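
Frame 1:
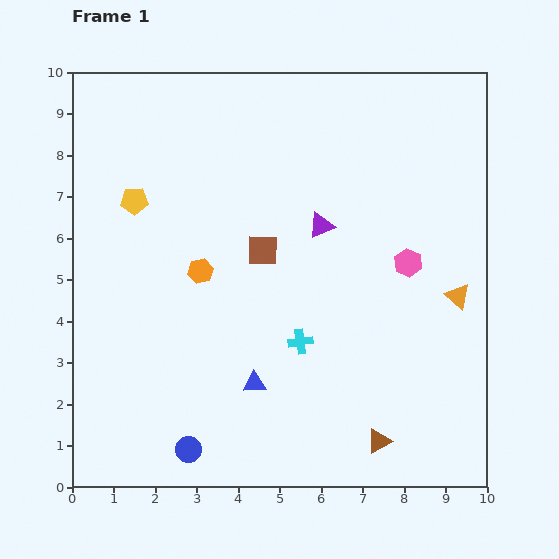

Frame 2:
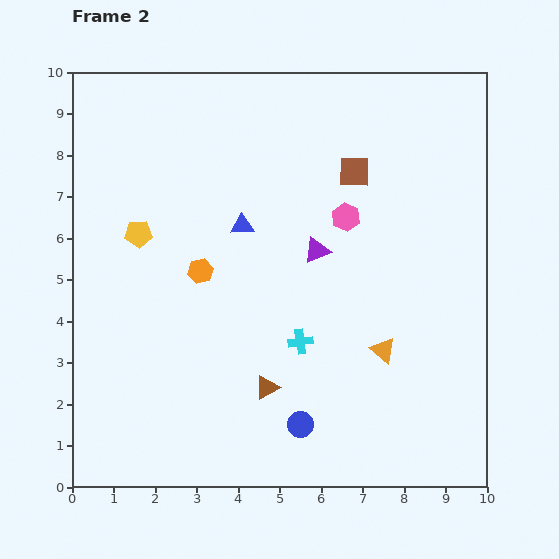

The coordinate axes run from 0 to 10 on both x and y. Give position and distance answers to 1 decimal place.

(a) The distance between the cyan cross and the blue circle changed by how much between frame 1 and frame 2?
-1.7

Distance in frame 1: 3.7. Distance in frame 2: 2.0.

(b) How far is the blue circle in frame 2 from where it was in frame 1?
2.8

The blue circle moved from (2.8, 0.9) to (5.5, 1.5), a distance of √(2.7² + 0.6²) ≈ 2.8.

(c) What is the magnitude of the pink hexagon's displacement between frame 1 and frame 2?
1.9

The pink hexagon moved from (8.1, 5.4) to (6.6, 6.5), a distance of √(1.5² + 1.1²) ≈ 1.9.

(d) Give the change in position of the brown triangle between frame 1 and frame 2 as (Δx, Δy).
(-2.7, 1.3)

The brown triangle was at (7.4, 1.1) in frame 1 and (4.7, 2.4) in frame 2.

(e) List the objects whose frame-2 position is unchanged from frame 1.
the orange hexagon, the cyan cross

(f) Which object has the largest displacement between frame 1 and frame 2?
the blue triangle

(moved 3.8; next 3.0)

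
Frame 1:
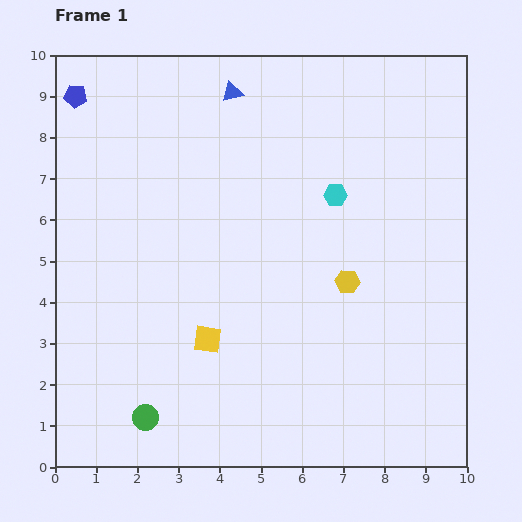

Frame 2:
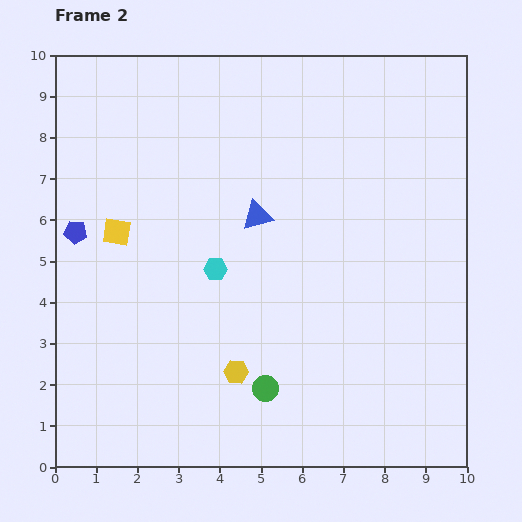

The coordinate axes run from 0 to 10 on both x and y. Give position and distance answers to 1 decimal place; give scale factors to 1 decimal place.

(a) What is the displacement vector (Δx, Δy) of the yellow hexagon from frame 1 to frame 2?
(-2.7, -2.2)

The yellow hexagon was at (7.1, 4.5) in frame 1 and (4.4, 2.3) in frame 2.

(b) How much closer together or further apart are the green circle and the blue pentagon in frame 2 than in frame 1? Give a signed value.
-2.0

Distance in frame 1: 8.0. Distance in frame 2: 6.0.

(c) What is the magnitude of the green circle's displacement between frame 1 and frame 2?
3.0

The green circle moved from (2.2, 1.2) to (5.1, 1.9), a distance of √(2.9² + 0.7²) ≈ 3.0.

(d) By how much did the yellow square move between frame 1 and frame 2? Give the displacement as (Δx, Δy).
(-2.2, 2.6)

The yellow square was at (3.7, 3.1) in frame 1 and (1.5, 5.7) in frame 2.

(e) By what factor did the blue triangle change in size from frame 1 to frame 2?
1.5×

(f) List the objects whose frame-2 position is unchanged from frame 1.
none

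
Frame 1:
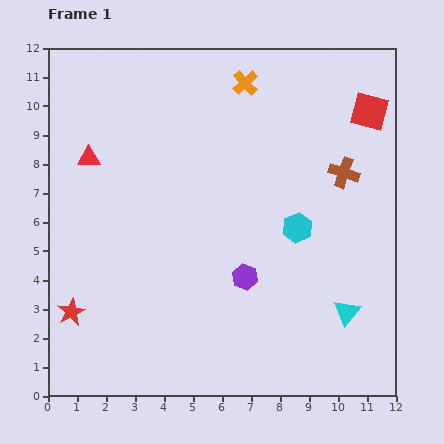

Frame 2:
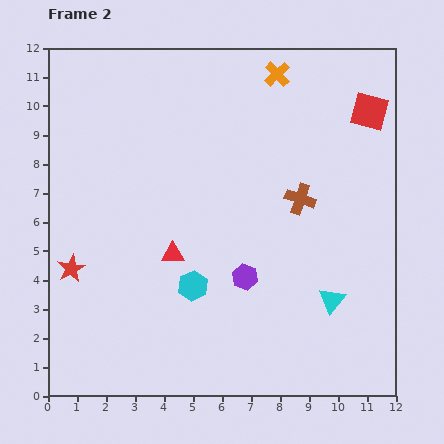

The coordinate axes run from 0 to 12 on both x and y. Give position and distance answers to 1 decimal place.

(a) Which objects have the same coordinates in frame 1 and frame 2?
the purple hexagon, the red square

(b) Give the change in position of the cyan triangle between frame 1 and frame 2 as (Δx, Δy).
(-0.5, 0.4)

The cyan triangle was at (10.3, 2.9) in frame 1 and (9.8, 3.3) in frame 2.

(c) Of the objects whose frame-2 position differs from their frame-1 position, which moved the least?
the cyan triangle

(moved 0.6)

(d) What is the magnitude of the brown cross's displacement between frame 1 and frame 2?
1.7

The brown cross moved from (10.2, 7.7) to (8.7, 6.8), a distance of √(1.5² + 0.9²) ≈ 1.7.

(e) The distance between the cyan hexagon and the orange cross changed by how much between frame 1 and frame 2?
+2.6

Distance in frame 1: 5.3. Distance in frame 2: 7.9.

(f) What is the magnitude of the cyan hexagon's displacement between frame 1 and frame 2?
4.1

The cyan hexagon moved from (8.6, 5.8) to (5.0, 3.8), a distance of √(3.6² + 2.0²) ≈ 4.1.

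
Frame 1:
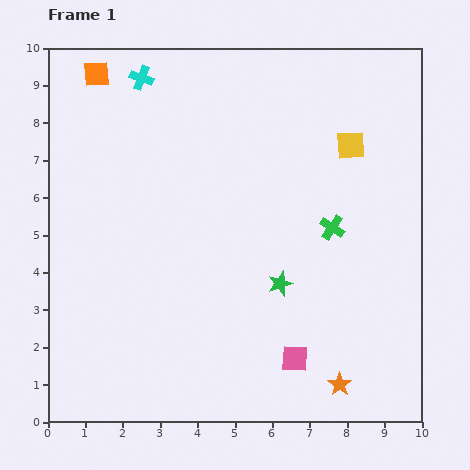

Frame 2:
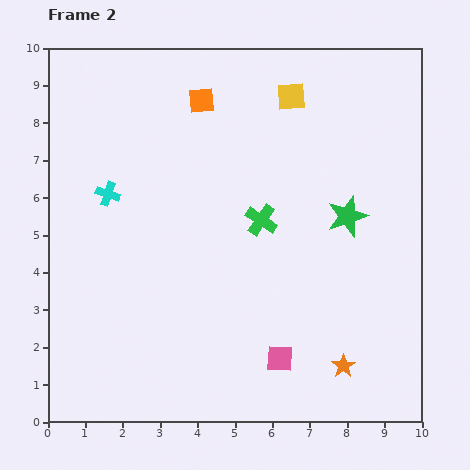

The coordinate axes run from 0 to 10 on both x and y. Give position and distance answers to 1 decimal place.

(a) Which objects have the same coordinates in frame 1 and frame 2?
none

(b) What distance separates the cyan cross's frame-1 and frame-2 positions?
3.2

The cyan cross moved from (2.5, 9.2) to (1.6, 6.1), a distance of √(0.9² + 3.1²) ≈ 3.2.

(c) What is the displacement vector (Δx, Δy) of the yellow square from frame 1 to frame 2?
(-1.6, 1.3)

The yellow square was at (8.1, 7.4) in frame 1 and (6.5, 8.7) in frame 2.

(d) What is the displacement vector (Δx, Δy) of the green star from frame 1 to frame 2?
(1.8, 1.8)

The green star was at (6.2, 3.7) in frame 1 and (8.0, 5.5) in frame 2.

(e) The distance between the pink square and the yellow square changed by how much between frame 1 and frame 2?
+1.1

Distance in frame 1: 5.9. Distance in frame 2: 7.0.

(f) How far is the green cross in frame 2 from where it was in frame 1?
1.9

The green cross moved from (7.6, 5.2) to (5.7, 5.4), a distance of √(1.9² + 0.2²) ≈ 1.9.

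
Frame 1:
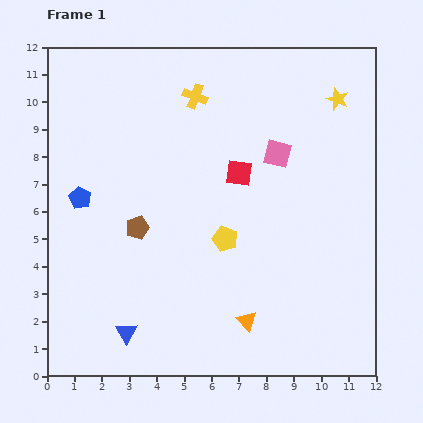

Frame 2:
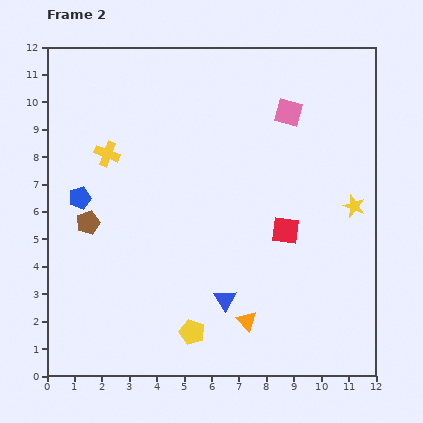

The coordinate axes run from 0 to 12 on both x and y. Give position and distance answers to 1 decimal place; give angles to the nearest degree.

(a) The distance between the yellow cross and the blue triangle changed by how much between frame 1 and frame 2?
-2.2

Distance in frame 1: 9.0. Distance in frame 2: 6.8.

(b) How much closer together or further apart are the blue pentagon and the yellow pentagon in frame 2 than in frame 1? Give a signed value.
+0.9

Distance in frame 1: 5.5. Distance in frame 2: 6.4.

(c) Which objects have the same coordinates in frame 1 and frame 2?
the orange triangle, the blue pentagon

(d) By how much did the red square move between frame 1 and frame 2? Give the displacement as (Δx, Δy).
(1.7, -2.1)

The red square was at (7.0, 7.4) in frame 1 and (8.7, 5.3) in frame 2.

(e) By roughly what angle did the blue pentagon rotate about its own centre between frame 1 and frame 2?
28° clockwise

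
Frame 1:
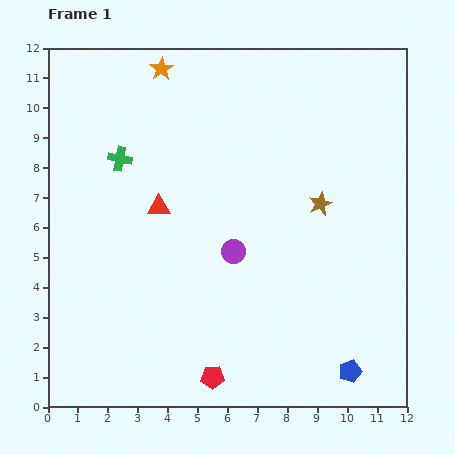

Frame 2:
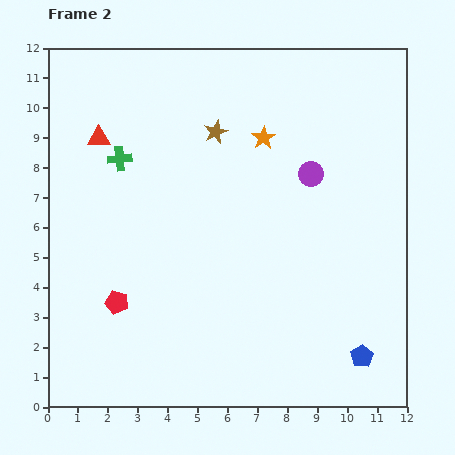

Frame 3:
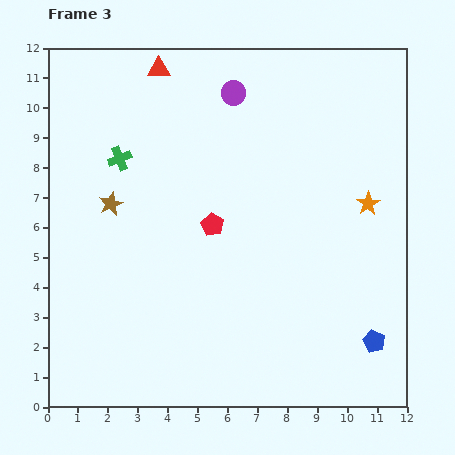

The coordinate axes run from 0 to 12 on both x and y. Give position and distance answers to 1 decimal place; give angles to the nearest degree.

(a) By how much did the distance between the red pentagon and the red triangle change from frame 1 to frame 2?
-0.5

Distance in frame 1: 6.0. Distance in frame 2: 5.5.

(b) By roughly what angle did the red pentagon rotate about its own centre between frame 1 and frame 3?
30° clockwise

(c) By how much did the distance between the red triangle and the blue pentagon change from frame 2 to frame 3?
+0.2

Distance in frame 2: 11.4. Distance in frame 3: 11.6.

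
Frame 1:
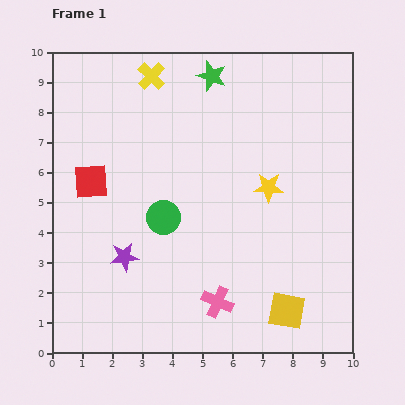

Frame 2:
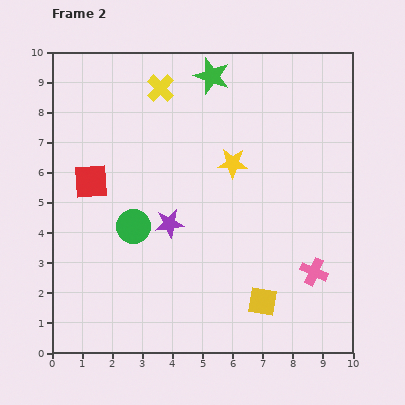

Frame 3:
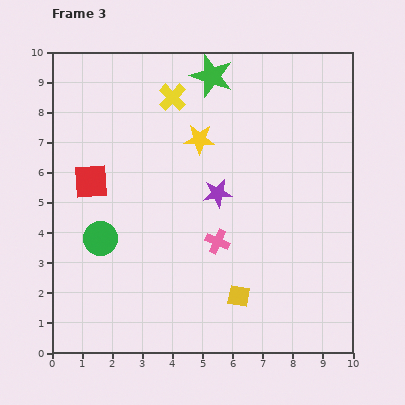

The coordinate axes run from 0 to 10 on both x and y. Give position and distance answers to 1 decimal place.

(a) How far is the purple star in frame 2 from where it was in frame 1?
1.9

The purple star moved from (2.4, 3.2) to (3.9, 4.3), a distance of √(1.5² + 1.1²) ≈ 1.9.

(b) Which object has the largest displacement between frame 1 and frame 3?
the purple star

(moved 3.7; next 2.8)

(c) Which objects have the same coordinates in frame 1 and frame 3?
the red square, the green star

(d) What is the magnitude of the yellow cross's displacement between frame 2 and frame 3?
0.5

The yellow cross moved from (3.6, 8.8) to (4.0, 8.5), a distance of √(0.4² + 0.3²) ≈ 0.5.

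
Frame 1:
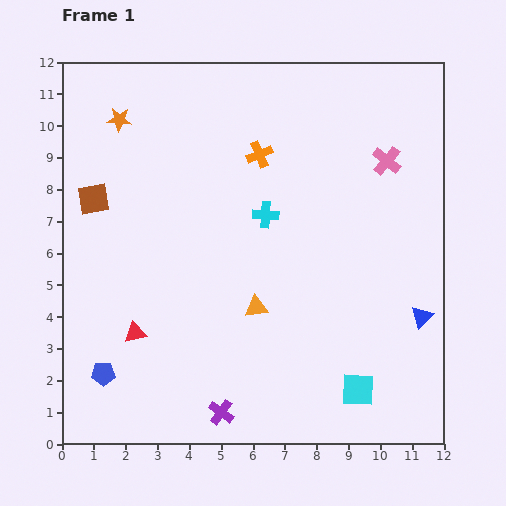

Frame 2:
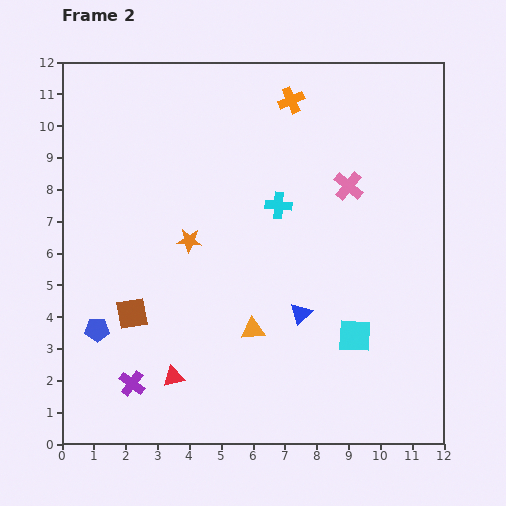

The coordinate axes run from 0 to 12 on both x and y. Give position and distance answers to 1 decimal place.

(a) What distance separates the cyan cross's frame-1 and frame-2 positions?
0.5

The cyan cross moved from (6.4, 7.2) to (6.8, 7.5), a distance of √(0.4² + 0.3²) ≈ 0.5.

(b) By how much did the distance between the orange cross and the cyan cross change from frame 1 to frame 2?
+1.4

Distance in frame 1: 1.9. Distance in frame 2: 3.3.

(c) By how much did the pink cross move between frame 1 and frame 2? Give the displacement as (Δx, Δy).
(-1.2, -0.8)

The pink cross was at (10.2, 8.9) in frame 1 and (9.0, 8.1) in frame 2.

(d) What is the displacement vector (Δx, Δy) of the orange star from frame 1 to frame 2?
(2.2, -3.8)

The orange star was at (1.8, 10.2) in frame 1 and (4.0, 6.4) in frame 2.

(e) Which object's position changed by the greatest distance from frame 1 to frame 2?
the orange star

(moved 4.4; next 3.8)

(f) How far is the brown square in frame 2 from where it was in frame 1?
3.8

The brown square moved from (1.0, 7.7) to (2.2, 4.1), a distance of √(1.2² + 3.6²) ≈ 3.8.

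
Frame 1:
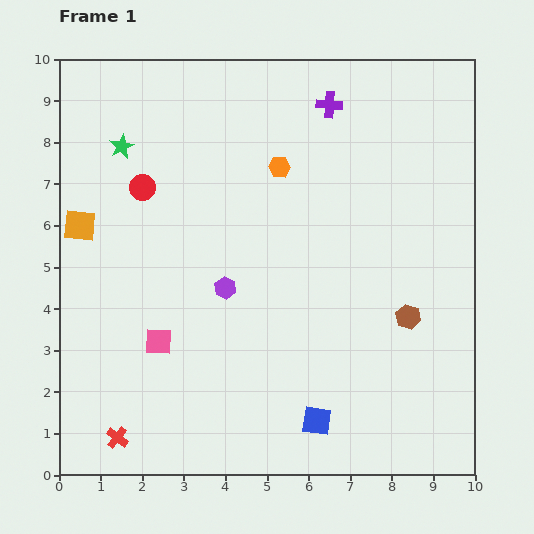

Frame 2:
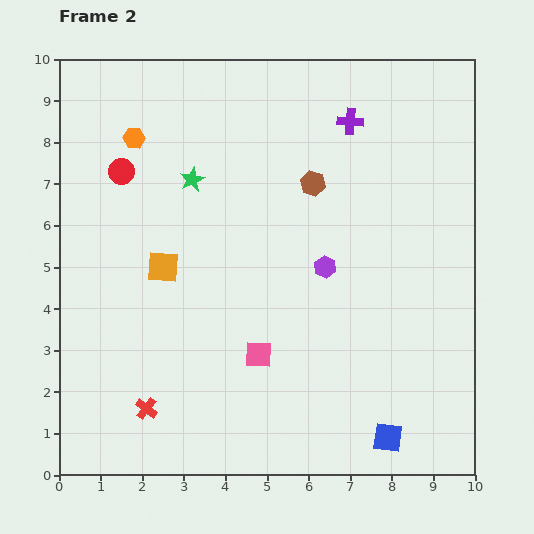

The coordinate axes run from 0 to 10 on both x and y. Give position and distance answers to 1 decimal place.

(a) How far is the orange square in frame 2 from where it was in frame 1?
2.2

The orange square moved from (0.5, 6.0) to (2.5, 5.0), a distance of √(2.0² + 1.0²) ≈ 2.2.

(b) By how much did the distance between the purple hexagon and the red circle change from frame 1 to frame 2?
+2.3

Distance in frame 1: 3.1. Distance in frame 2: 5.4.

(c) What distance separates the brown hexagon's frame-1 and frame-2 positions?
3.9

The brown hexagon moved from (8.4, 3.8) to (6.1, 7.0), a distance of √(2.3² + 3.2²) ≈ 3.9.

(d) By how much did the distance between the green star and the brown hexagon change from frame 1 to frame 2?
-5.1

Distance in frame 1: 8.0. Distance in frame 2: 2.9.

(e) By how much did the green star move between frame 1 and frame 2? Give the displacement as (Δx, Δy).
(1.7, -0.8)

The green star was at (1.5, 7.9) in frame 1 and (3.2, 7.1) in frame 2.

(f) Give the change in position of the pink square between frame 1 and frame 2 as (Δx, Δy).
(2.4, -0.3)

The pink square was at (2.4, 3.2) in frame 1 and (4.8, 2.9) in frame 2.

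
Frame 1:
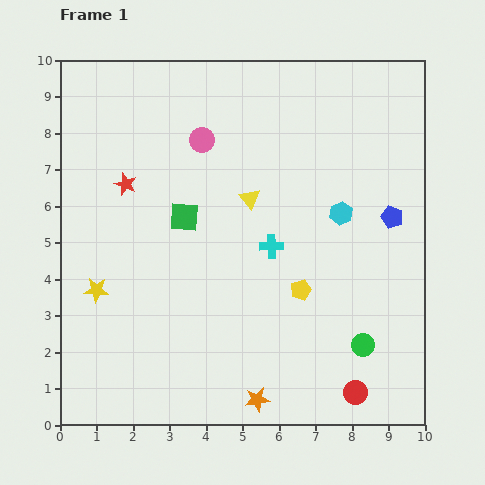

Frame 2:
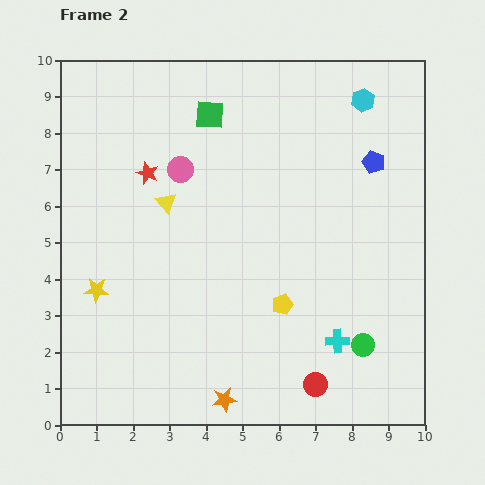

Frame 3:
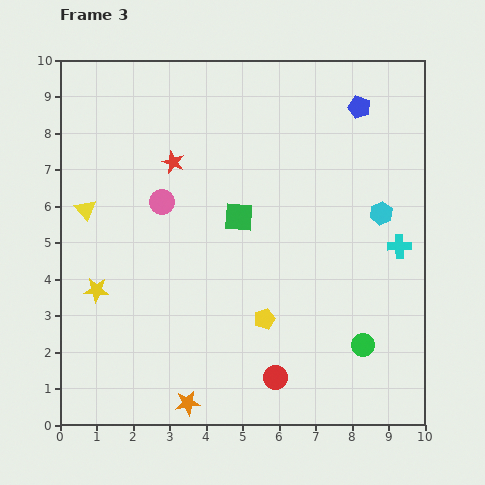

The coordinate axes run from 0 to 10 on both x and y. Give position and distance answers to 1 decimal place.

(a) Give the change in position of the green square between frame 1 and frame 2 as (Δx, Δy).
(0.7, 2.8)

The green square was at (3.4, 5.7) in frame 1 and (4.1, 8.5) in frame 2.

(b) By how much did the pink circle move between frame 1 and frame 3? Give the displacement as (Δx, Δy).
(-1.1, -1.7)

The pink circle was at (3.9, 7.8) in frame 1 and (2.8, 6.1) in frame 3.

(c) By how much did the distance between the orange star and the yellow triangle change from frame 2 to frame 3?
+0.4

Distance in frame 2: 5.6. Distance in frame 3: 6.0.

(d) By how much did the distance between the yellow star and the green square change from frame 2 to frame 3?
-1.3

Distance in frame 2: 5.7. Distance in frame 3: 4.4.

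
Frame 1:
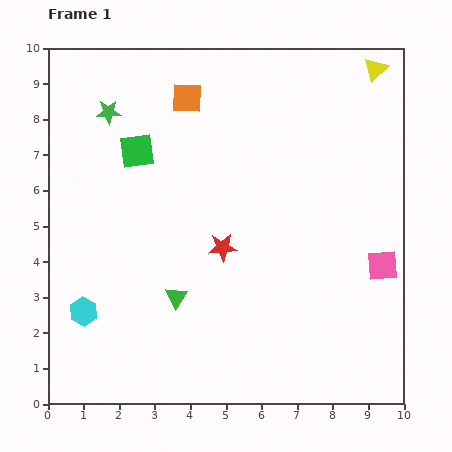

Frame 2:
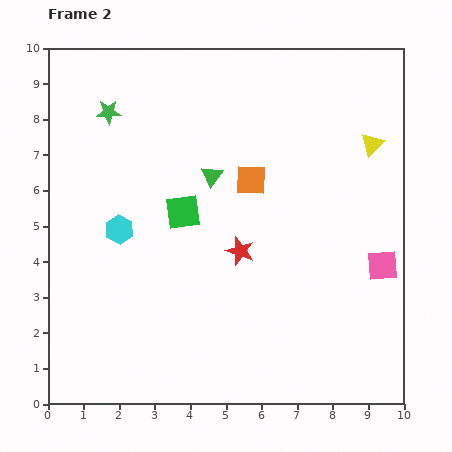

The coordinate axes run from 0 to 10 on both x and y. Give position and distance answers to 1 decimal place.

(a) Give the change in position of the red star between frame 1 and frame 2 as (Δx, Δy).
(0.5, -0.1)

The red star was at (4.9, 4.4) in frame 1 and (5.4, 4.3) in frame 2.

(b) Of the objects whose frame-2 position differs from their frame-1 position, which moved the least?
the red star

(moved 0.5)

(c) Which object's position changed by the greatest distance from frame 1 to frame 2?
the green triangle

(moved 3.5; next 2.9)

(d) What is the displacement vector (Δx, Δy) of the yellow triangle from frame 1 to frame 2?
(-0.1, -2.1)

The yellow triangle was at (9.2, 9.4) in frame 1 and (9.1, 7.3) in frame 2.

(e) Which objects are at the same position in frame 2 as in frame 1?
the green star, the pink square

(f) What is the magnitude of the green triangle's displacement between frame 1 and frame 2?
3.5

The green triangle moved from (3.6, 3.0) to (4.6, 6.4), a distance of √(1.0² + 3.4²) ≈ 3.5.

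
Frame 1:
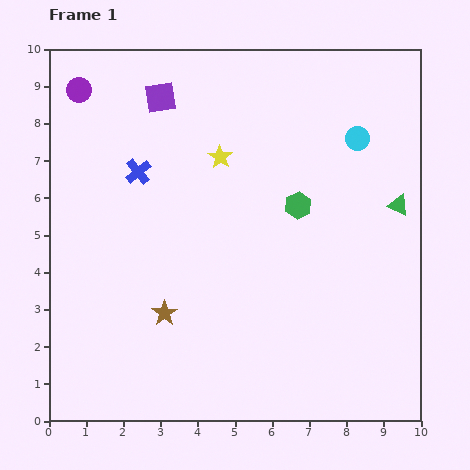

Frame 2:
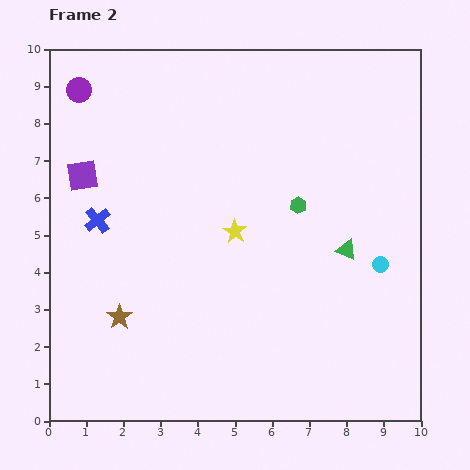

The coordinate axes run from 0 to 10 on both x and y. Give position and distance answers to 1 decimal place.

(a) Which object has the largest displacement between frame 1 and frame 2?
the cyan circle

(moved 3.5; next 3.0)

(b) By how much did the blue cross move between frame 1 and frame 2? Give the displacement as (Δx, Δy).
(-1.1, -1.3)

The blue cross was at (2.4, 6.7) in frame 1 and (1.3, 5.4) in frame 2.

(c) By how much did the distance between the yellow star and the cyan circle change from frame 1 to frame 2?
+0.3

Distance in frame 1: 3.7. Distance in frame 2: 4.0.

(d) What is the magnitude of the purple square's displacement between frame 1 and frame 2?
3.0

The purple square moved from (3.0, 8.7) to (0.9, 6.6), a distance of √(2.1² + 2.1²) ≈ 3.0.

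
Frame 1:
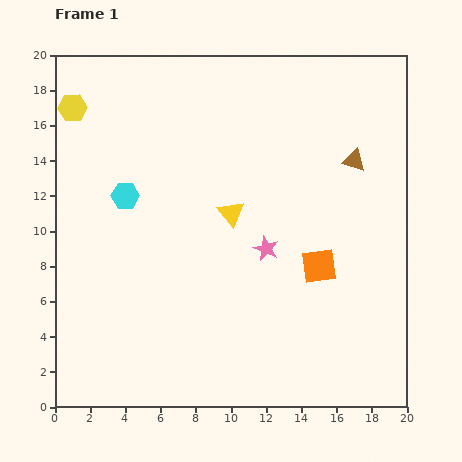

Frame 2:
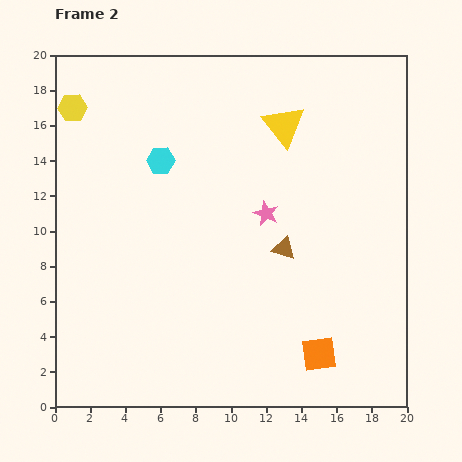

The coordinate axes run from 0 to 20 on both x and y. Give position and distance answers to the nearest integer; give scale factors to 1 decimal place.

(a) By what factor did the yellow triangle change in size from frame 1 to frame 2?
1.6×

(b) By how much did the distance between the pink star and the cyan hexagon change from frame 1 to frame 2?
-2

Distance in frame 1: 9. Distance in frame 2: 7.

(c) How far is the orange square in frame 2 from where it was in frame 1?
5

The orange square moved from (15, 8) to (15, 3), a distance of √(0² + 5²) ≈ 5.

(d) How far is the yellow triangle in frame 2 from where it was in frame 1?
6

The yellow triangle moved from (10, 11) to (13, 16), a distance of √(3² + 5²) ≈ 6.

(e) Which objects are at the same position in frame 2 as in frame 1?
the yellow hexagon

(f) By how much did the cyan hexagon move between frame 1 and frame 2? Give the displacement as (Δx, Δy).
(2, 2)

The cyan hexagon was at (4, 12) in frame 1 and (6, 14) in frame 2.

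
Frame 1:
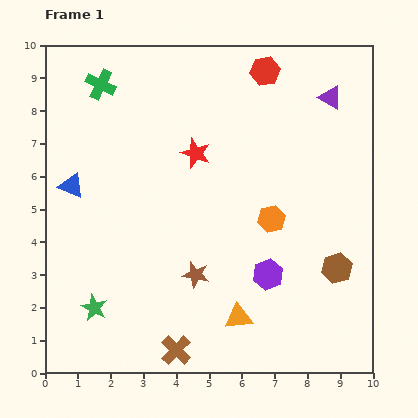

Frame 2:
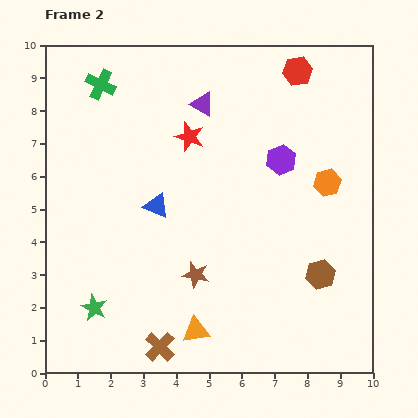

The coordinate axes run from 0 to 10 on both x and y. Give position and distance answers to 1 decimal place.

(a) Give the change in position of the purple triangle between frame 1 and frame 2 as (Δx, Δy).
(-3.9, -0.2)

The purple triangle was at (8.7, 8.4) in frame 1 and (4.8, 8.2) in frame 2.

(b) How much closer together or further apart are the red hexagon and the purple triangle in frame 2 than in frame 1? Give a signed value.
+0.9

Distance in frame 1: 2.2. Distance in frame 2: 3.1.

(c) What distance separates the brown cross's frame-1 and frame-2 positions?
0.5

The brown cross moved from (4.0, 0.7) to (3.5, 0.8), a distance of √(0.5² + 0.1²) ≈ 0.5.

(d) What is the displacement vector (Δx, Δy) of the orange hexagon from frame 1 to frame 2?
(1.7, 1.1)

The orange hexagon was at (6.9, 4.7) in frame 1 and (8.6, 5.8) in frame 2.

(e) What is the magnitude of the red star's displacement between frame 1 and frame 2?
0.5

The red star moved from (4.6, 6.7) to (4.4, 7.2), a distance of √(0.2² + 0.5²) ≈ 0.5.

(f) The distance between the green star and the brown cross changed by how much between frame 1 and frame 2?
-0.5

Distance in frame 1: 2.8. Distance in frame 2: 2.3.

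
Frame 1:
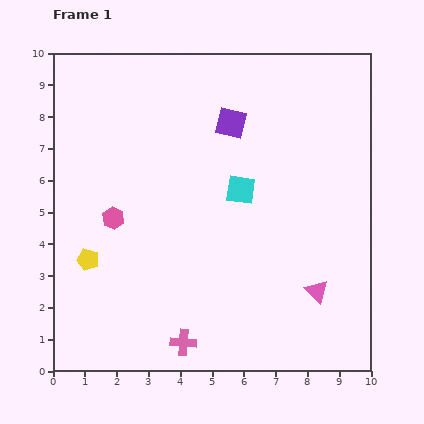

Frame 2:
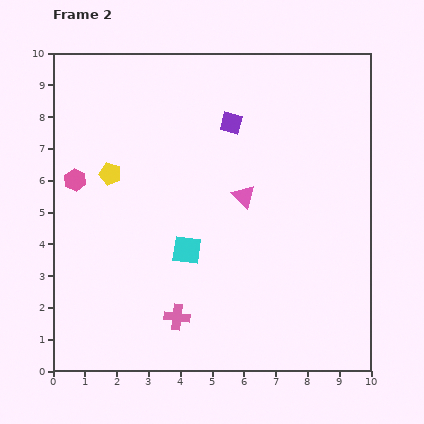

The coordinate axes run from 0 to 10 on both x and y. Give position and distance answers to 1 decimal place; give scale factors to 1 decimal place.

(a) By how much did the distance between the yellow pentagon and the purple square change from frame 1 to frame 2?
-2.1

Distance in frame 1: 6.2. Distance in frame 2: 4.1.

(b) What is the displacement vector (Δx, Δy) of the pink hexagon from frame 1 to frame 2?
(-1.2, 1.2)

The pink hexagon was at (1.9, 4.8) in frame 1 and (0.7, 6.0) in frame 2.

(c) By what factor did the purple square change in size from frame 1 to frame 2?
0.7×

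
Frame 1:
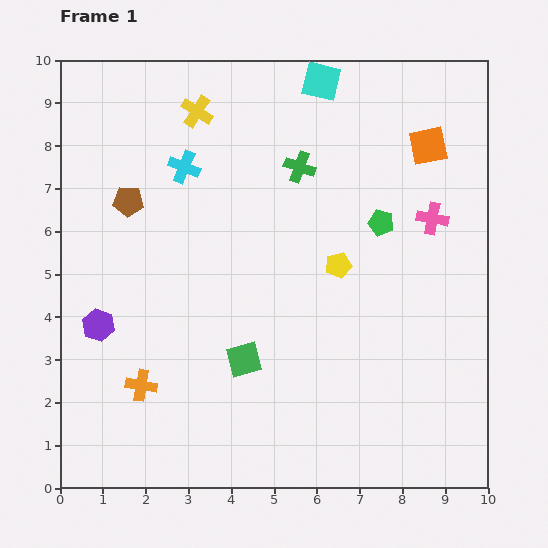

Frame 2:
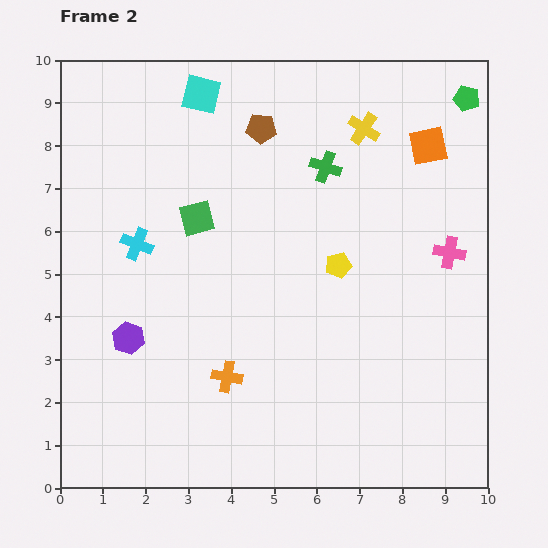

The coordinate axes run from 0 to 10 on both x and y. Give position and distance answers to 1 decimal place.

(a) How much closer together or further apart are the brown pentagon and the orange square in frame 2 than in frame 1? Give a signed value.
-3.2

Distance in frame 1: 7.1. Distance in frame 2: 3.9.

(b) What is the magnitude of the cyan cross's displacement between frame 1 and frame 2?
2.1

The cyan cross moved from (2.9, 7.5) to (1.8, 5.7), a distance of √(1.1² + 1.8²) ≈ 2.1.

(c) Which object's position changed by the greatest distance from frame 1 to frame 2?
the yellow cross

(moved 3.9; next 3.5)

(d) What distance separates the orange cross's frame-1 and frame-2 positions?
2.0

The orange cross moved from (1.9, 2.4) to (3.9, 2.6), a distance of √(2.0² + 0.2²) ≈ 2.0.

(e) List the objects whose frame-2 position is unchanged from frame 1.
the orange square, the yellow pentagon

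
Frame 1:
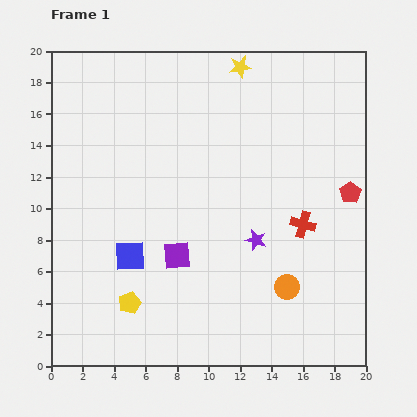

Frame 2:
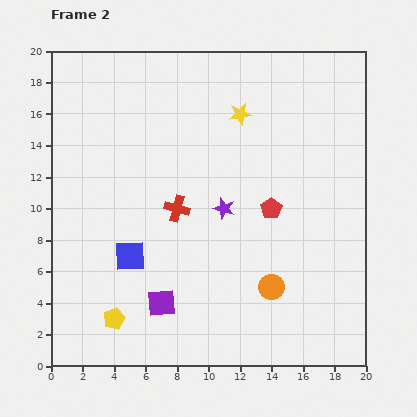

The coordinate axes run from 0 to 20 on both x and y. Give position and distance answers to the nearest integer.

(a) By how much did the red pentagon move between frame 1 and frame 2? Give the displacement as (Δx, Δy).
(-5, -1)

The red pentagon was at (19, 11) in frame 1 and (14, 10) in frame 2.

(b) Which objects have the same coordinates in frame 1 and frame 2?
the blue square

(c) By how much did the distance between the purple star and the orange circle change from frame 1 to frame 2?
+2

Distance in frame 1: 4. Distance in frame 2: 6.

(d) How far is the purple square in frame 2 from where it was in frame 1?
3

The purple square moved from (8, 7) to (7, 4), a distance of √(1² + 3²) ≈ 3.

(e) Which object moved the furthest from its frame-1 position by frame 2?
the red cross

(moved 8; next 5)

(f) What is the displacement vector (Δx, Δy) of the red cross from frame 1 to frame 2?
(-8, 1)

The red cross was at (16, 9) in frame 1 and (8, 10) in frame 2.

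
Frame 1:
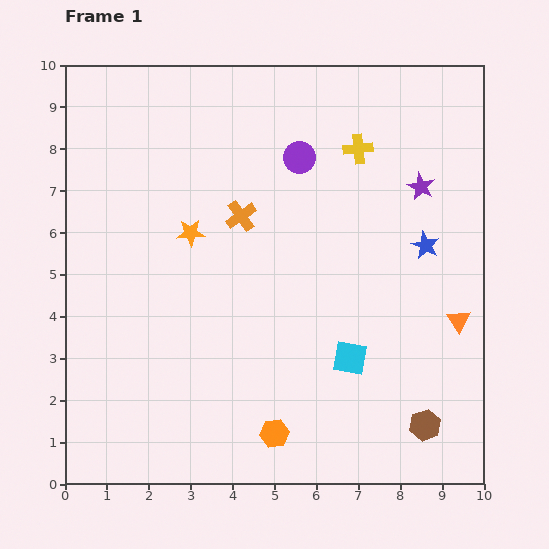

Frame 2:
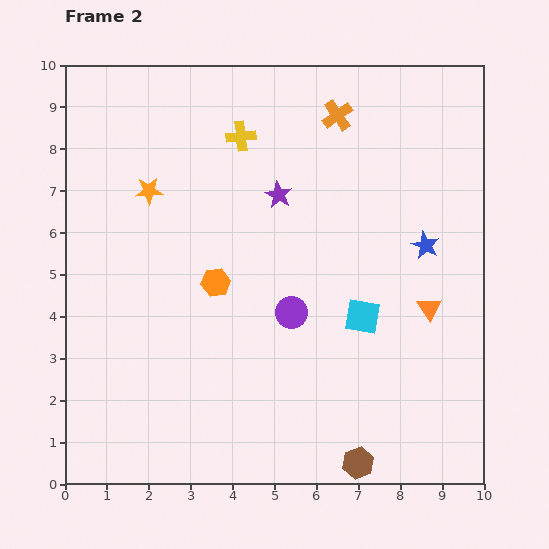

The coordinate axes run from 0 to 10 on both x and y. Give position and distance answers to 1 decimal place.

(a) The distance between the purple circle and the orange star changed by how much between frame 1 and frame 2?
+1.3

Distance in frame 1: 3.2. Distance in frame 2: 4.5.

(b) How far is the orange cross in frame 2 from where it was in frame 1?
3.3

The orange cross moved from (4.2, 6.4) to (6.5, 8.8), a distance of √(2.3² + 2.4²) ≈ 3.3.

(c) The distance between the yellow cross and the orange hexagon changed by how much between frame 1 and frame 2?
-3.5

Distance in frame 1: 7.1. Distance in frame 2: 3.6.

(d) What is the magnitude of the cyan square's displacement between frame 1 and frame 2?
1.0

The cyan square moved from (6.8, 3.0) to (7.1, 4.0), a distance of √(0.3² + 1.0²) ≈ 1.0.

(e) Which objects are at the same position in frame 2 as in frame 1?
the blue star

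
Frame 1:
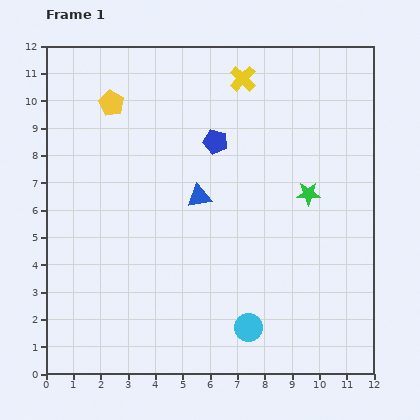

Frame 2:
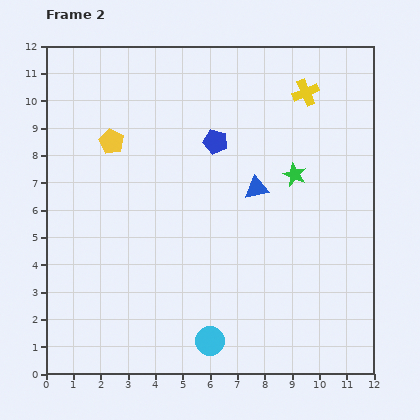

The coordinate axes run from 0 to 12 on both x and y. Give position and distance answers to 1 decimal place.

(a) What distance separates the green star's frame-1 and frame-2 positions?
0.9

The green star moved from (9.6, 6.6) to (9.1, 7.3), a distance of √(0.5² + 0.7²) ≈ 0.9.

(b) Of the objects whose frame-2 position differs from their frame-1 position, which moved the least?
the green star

(moved 0.9)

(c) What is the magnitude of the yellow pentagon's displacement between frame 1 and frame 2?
1.4

The yellow pentagon moved from (2.4, 9.9) to (2.4, 8.5), a distance of √(0.0² + 1.4²) ≈ 1.4.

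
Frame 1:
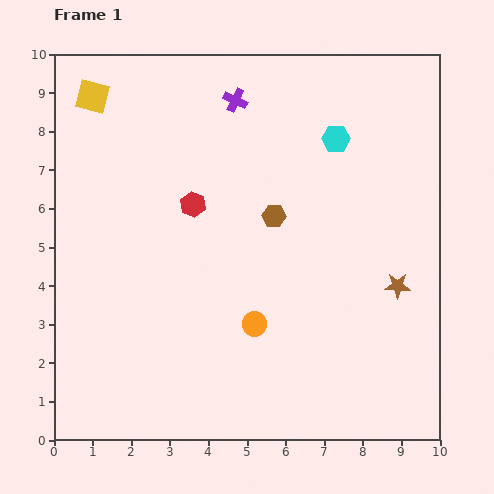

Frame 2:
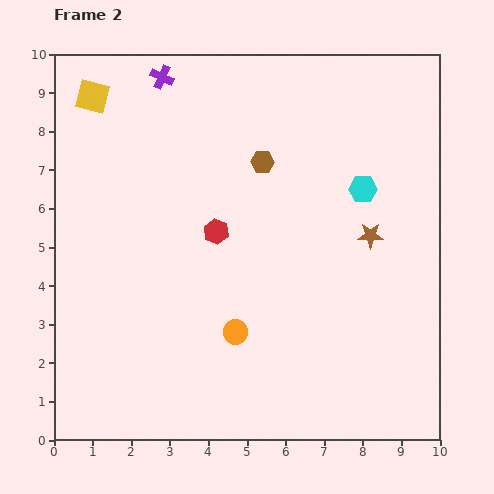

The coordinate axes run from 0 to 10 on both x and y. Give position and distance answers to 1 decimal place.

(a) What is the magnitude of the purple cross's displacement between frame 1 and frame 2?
2.0

The purple cross moved from (4.7, 8.8) to (2.8, 9.4), a distance of √(1.9² + 0.6²) ≈ 2.0.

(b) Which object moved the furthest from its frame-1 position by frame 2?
the purple cross

(moved 2.0; next 1.5)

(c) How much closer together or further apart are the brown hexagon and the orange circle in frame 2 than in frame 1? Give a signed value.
+1.7

Distance in frame 1: 2.8. Distance in frame 2: 4.5.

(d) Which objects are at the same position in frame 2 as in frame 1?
the yellow square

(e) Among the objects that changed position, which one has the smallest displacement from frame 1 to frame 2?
the orange circle

(moved 0.5)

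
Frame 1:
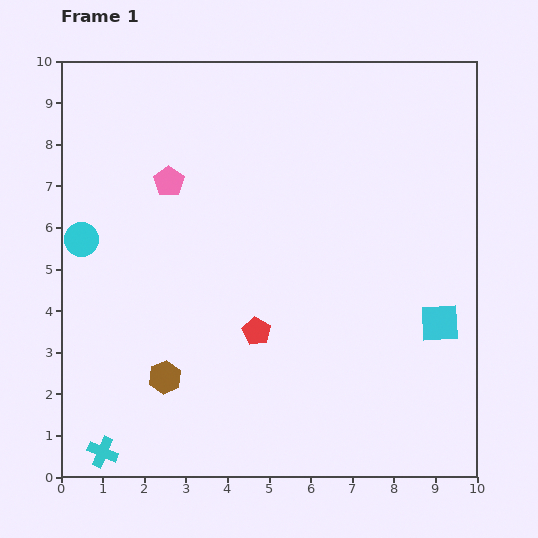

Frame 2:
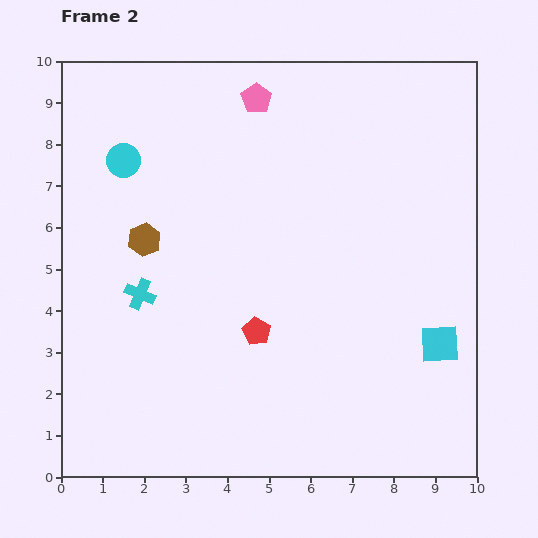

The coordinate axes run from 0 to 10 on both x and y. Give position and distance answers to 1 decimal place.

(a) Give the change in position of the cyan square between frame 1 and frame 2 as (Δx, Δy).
(0.0, -0.5)

The cyan square was at (9.1, 3.7) in frame 1 and (9.1, 3.2) in frame 2.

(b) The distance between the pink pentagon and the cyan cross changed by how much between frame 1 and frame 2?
-1.2

Distance in frame 1: 6.7. Distance in frame 2: 5.5.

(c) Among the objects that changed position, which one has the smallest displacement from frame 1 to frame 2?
the cyan square

(moved 0.5)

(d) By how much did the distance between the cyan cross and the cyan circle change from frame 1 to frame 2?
-1.9

Distance in frame 1: 5.1. Distance in frame 2: 3.2.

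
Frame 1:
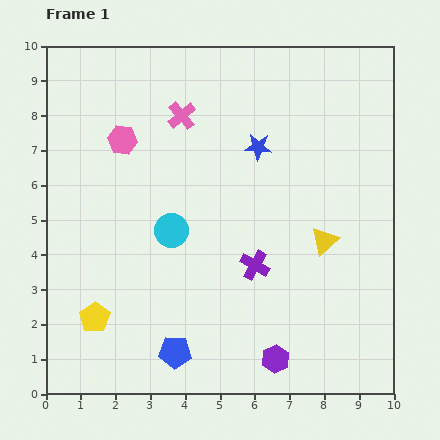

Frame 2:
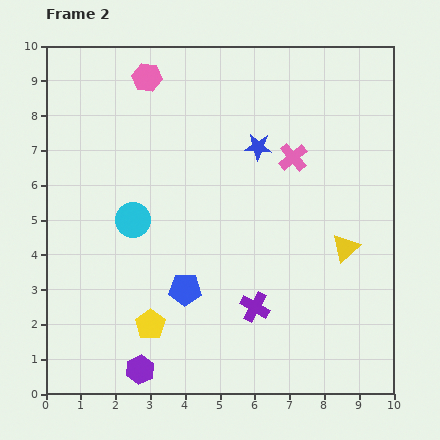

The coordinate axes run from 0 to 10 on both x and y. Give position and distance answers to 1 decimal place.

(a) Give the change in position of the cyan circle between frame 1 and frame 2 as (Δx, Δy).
(-1.1, 0.3)

The cyan circle was at (3.6, 4.7) in frame 1 and (2.5, 5.0) in frame 2.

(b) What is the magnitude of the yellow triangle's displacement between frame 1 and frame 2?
0.6

The yellow triangle moved from (8.0, 4.4) to (8.6, 4.2), a distance of √(0.6² + 0.2²) ≈ 0.6.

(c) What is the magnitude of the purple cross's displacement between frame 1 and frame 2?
1.2

The purple cross moved from (6.0, 3.7) to (6.0, 2.5), a distance of √(0.0² + 1.2²) ≈ 1.2.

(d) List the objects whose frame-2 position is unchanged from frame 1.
the blue star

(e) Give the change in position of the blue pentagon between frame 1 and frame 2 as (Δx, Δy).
(0.3, 1.8)

The blue pentagon was at (3.7, 1.2) in frame 1 and (4.0, 3.0) in frame 2.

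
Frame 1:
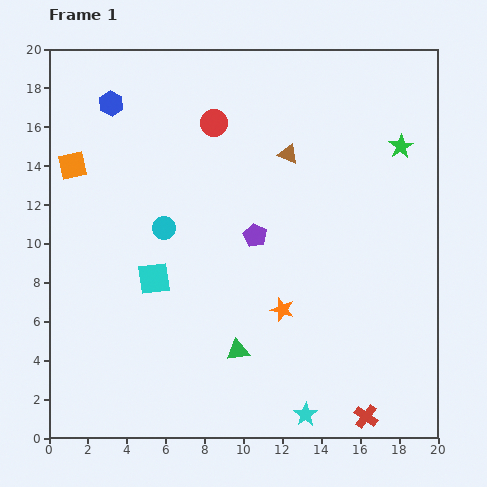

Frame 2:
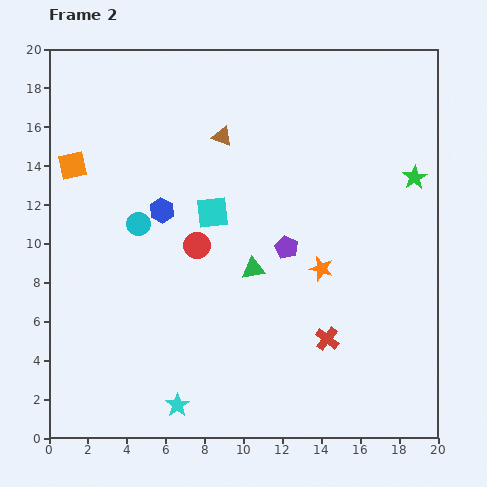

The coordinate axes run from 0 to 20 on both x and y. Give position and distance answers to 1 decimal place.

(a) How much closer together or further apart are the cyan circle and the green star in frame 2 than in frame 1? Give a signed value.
+1.5

Distance in frame 1: 12.9. Distance in frame 2: 14.4.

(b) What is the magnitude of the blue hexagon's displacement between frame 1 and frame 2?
6.1

The blue hexagon moved from (3.2, 17.2) to (5.8, 11.7), a distance of √(2.6² + 5.5²) ≈ 6.1.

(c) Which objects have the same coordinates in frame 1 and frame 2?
the orange square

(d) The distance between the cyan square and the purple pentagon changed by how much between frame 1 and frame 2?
-1.4

Distance in frame 1: 5.6. Distance in frame 2: 4.2.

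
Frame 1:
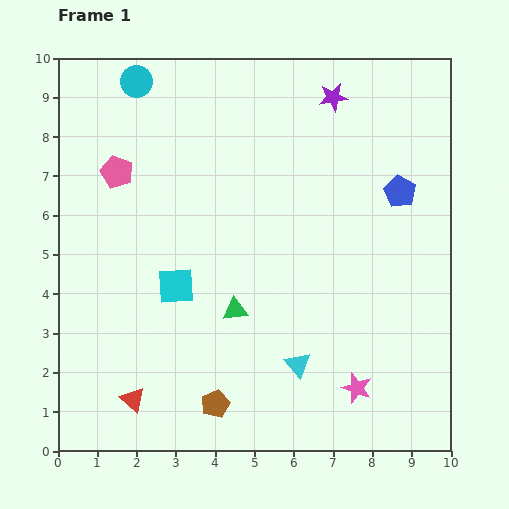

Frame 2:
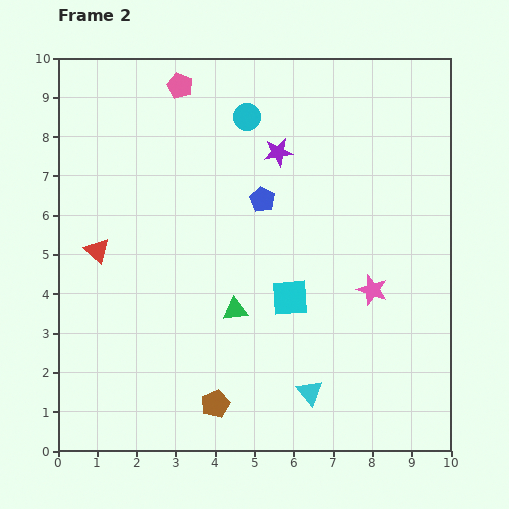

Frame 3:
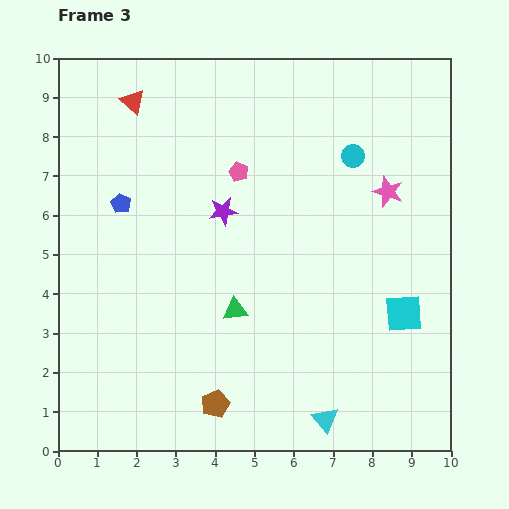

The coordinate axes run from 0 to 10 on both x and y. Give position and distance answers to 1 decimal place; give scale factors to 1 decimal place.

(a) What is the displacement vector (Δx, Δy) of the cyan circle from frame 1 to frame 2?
(2.8, -0.9)

The cyan circle was at (2.0, 9.4) in frame 1 and (4.8, 8.5) in frame 2.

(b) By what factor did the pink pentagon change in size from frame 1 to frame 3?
0.6×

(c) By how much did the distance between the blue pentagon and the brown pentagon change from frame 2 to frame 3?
+0.3

Distance in frame 2: 5.3. Distance in frame 3: 5.6.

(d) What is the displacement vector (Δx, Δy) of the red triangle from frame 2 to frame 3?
(0.9, 3.8)

The red triangle was at (1.0, 5.1) in frame 2 and (1.9, 8.9) in frame 3.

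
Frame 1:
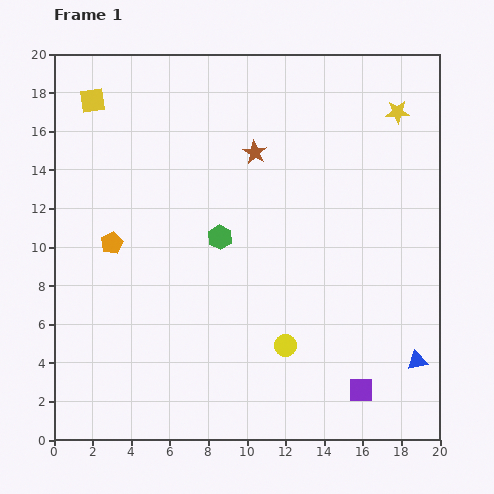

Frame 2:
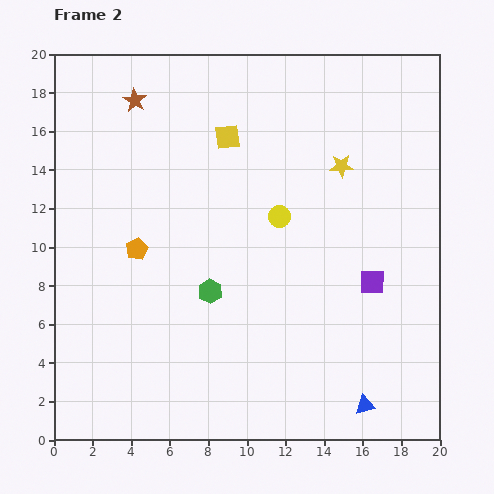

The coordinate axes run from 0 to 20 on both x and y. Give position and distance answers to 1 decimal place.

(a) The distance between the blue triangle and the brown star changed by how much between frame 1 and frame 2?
+6.1

Distance in frame 1: 13.7. Distance in frame 2: 19.8.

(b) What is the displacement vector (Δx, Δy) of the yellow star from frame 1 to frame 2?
(-2.9, -2.8)

The yellow star was at (17.8, 17.0) in frame 1 and (14.9, 14.2) in frame 2.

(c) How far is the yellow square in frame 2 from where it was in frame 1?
7.3

The yellow square moved from (2.0, 17.6) to (9.0, 15.7), a distance of √(7.0² + 1.9²) ≈ 7.3.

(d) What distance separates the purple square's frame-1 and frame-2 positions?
5.6

The purple square moved from (15.9, 2.6) to (16.5, 8.2), a distance of √(0.6² + 5.6²) ≈ 5.6.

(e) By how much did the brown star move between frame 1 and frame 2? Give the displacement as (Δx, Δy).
(-6.2, 2.7)

The brown star was at (10.4, 14.9) in frame 1 and (4.2, 17.6) in frame 2.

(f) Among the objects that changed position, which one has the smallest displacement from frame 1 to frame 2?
the orange pentagon

(moved 1.3)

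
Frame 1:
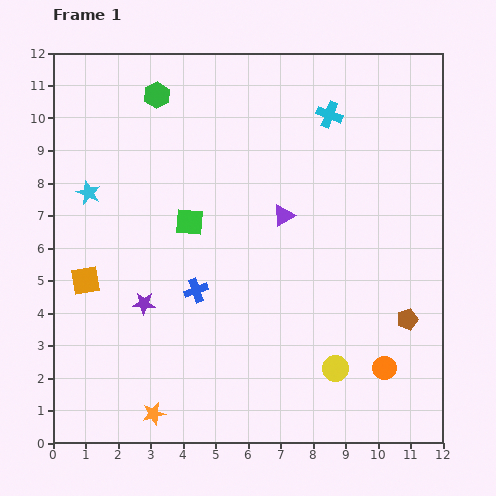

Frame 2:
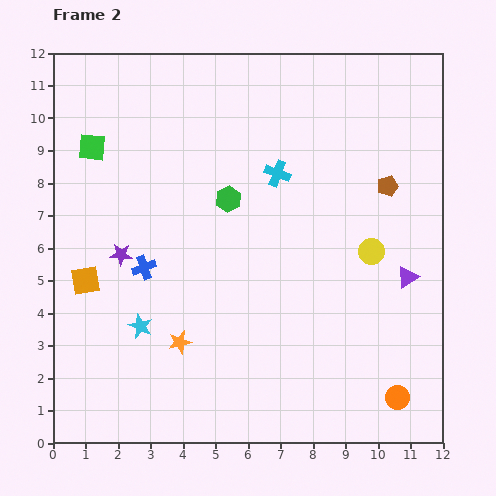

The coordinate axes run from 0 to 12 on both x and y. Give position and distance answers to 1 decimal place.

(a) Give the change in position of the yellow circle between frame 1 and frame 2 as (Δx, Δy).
(1.1, 3.6)

The yellow circle was at (8.7, 2.3) in frame 1 and (9.8, 5.9) in frame 2.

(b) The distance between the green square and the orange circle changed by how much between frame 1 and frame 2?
+4.7

Distance in frame 1: 7.5. Distance in frame 2: 12.2.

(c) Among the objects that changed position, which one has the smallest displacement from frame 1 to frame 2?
the orange circle

(moved 1.0)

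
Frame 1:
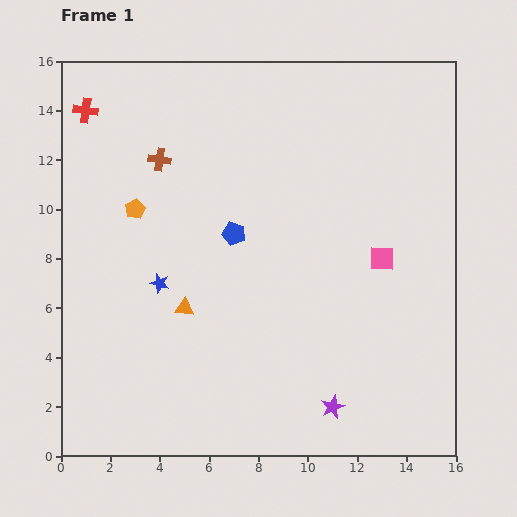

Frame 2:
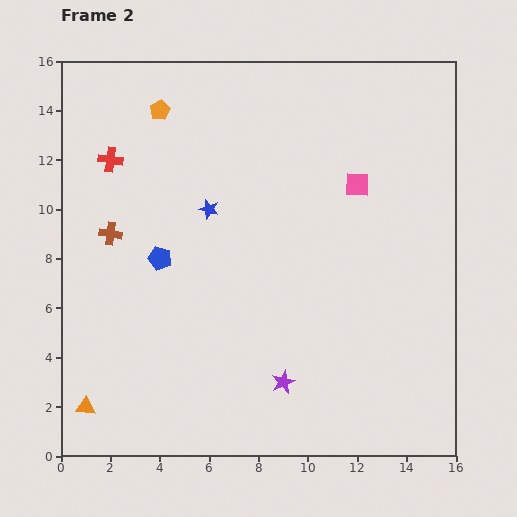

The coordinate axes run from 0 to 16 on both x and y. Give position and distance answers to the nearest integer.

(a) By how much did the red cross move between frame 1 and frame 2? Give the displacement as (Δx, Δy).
(1, -2)

The red cross was at (1, 14) in frame 1 and (2, 12) in frame 2.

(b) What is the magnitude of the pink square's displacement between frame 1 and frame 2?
3

The pink square moved from (13, 8) to (12, 11), a distance of √(1² + 3²) ≈ 3.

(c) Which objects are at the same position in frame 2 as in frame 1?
none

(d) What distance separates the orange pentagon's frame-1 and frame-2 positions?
4

The orange pentagon moved from (3, 10) to (4, 14), a distance of √(1² + 4²) ≈ 4.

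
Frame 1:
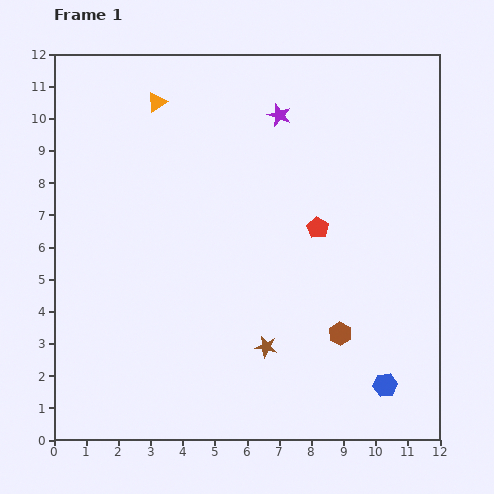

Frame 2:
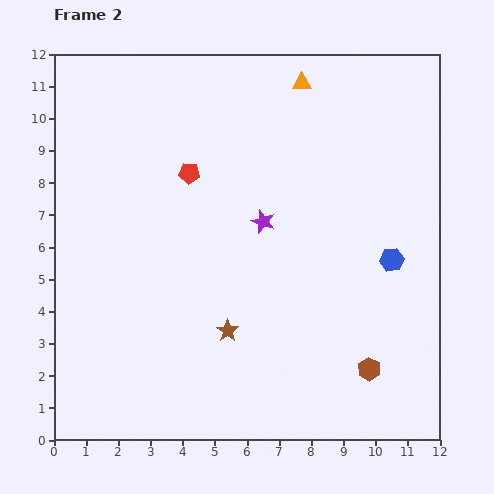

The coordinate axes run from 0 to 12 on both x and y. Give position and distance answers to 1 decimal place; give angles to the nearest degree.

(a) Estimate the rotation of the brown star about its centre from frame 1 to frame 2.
25° clockwise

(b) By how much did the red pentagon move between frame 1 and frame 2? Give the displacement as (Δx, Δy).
(-4.0, 1.7)

The red pentagon was at (8.2, 6.6) in frame 1 and (4.2, 8.3) in frame 2.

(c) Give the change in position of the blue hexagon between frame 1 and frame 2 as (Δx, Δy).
(0.2, 3.9)

The blue hexagon was at (10.3, 1.7) in frame 1 and (10.5, 5.6) in frame 2.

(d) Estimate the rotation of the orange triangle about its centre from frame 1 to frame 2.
32° clockwise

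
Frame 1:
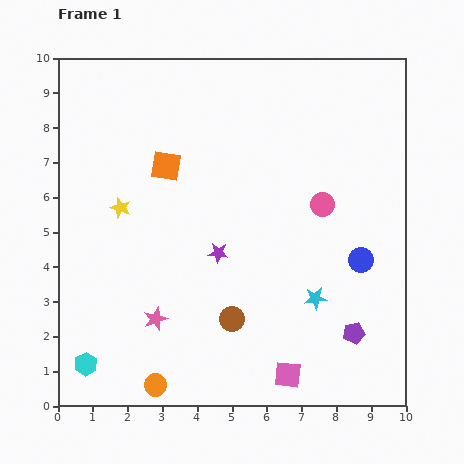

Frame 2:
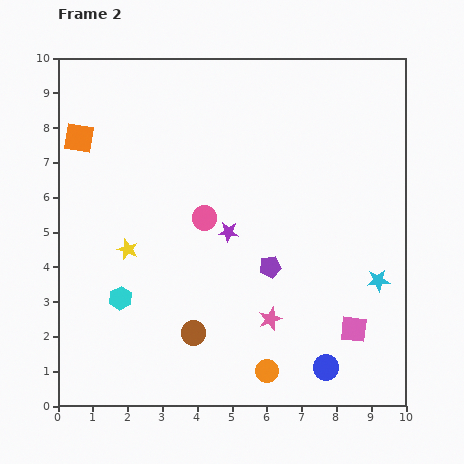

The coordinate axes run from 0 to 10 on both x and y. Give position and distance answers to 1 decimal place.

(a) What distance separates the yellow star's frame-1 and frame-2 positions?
1.2

The yellow star moved from (1.8, 5.7) to (2.0, 4.5), a distance of √(0.2² + 1.2²) ≈ 1.2.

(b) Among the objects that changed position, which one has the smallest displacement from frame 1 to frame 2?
the purple star

(moved 0.7)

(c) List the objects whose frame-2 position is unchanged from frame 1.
none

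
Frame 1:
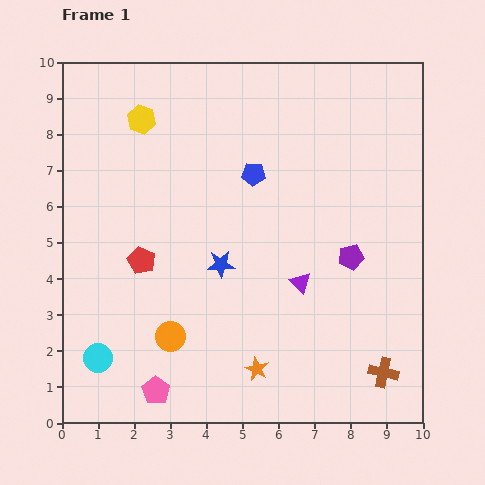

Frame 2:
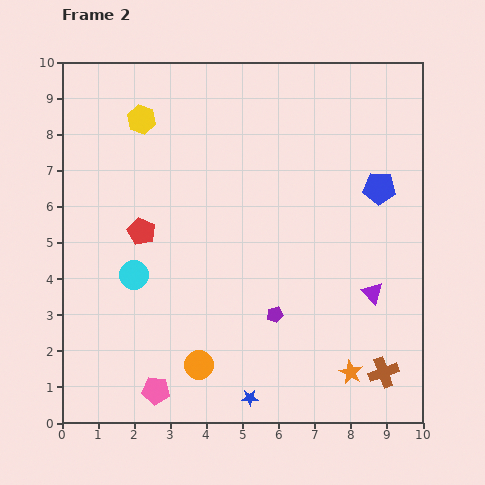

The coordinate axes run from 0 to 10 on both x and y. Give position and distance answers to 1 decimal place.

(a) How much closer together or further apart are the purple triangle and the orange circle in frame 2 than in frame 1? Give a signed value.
+1.3

Distance in frame 1: 3.9. Distance in frame 2: 5.2.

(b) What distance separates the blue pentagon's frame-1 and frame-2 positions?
3.5

The blue pentagon moved from (5.3, 6.9) to (8.8, 6.5), a distance of √(3.5² + 0.4²) ≈ 3.5.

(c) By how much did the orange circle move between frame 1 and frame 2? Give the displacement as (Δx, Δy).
(0.8, -0.8)

The orange circle was at (3.0, 2.4) in frame 1 and (3.8, 1.6) in frame 2.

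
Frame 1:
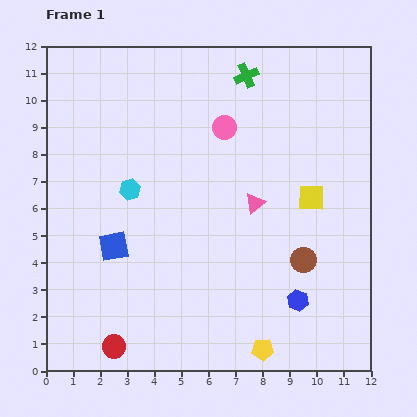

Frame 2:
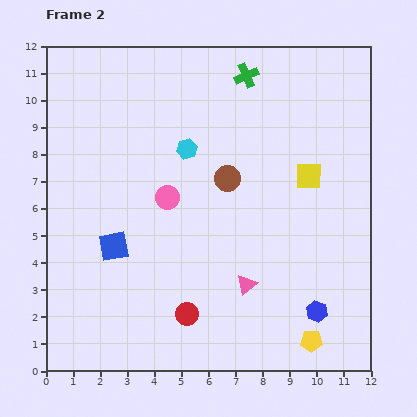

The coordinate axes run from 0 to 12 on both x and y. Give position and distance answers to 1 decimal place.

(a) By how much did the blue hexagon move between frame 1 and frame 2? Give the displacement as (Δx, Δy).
(0.7, -0.4)

The blue hexagon was at (9.3, 2.6) in frame 1 and (10.0, 2.2) in frame 2.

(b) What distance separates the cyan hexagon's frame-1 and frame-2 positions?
2.6

The cyan hexagon moved from (3.1, 6.7) to (5.2, 8.2), a distance of √(2.1² + 1.5²) ≈ 2.6.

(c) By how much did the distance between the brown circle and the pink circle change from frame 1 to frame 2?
-3.4

Distance in frame 1: 5.7. Distance in frame 2: 2.3.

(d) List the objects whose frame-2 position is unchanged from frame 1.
the green cross, the blue square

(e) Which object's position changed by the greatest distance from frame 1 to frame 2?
the brown circle

(moved 4.1; next 3.3)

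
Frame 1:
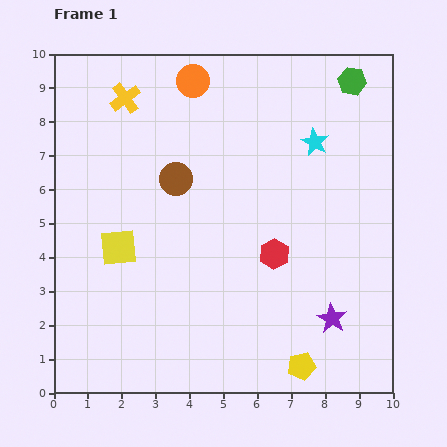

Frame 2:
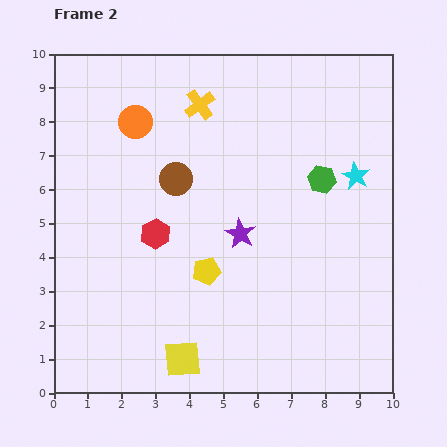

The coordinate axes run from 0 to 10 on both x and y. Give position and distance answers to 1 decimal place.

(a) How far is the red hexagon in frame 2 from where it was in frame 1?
3.6

The red hexagon moved from (6.5, 4.1) to (3.0, 4.7), a distance of √(3.5² + 0.6²) ≈ 3.6.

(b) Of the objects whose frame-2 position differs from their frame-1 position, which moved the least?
the cyan star

(moved 1.6)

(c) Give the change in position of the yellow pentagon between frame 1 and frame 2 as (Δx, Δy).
(-2.8, 2.8)

The yellow pentagon was at (7.3, 0.8) in frame 1 and (4.5, 3.6) in frame 2.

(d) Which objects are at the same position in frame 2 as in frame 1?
the brown circle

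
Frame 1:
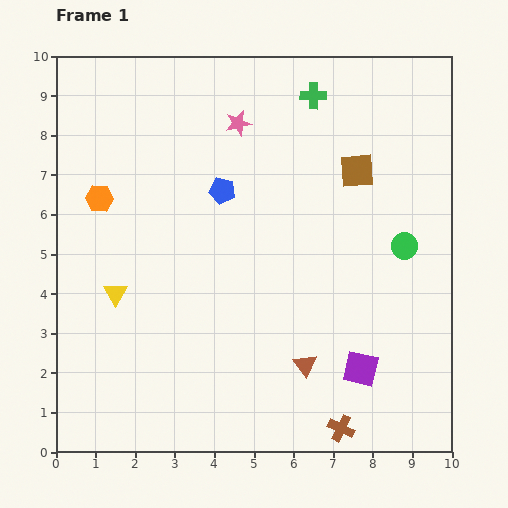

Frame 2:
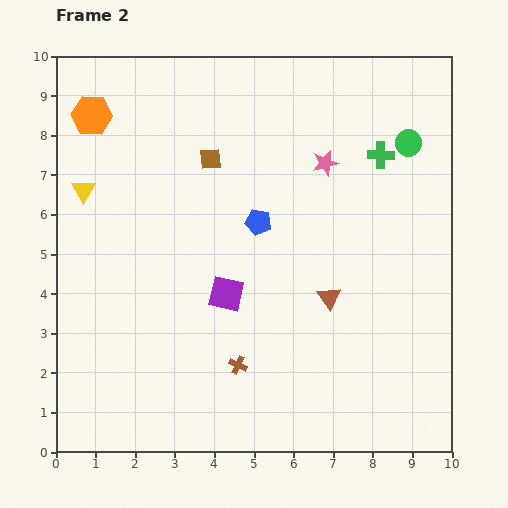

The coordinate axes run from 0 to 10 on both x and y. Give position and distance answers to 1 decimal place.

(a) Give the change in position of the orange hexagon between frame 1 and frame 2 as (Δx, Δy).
(-0.2, 2.1)

The orange hexagon was at (1.1, 6.4) in frame 1 and (0.9, 8.5) in frame 2.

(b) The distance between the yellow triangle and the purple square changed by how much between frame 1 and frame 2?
-2.1

Distance in frame 1: 6.5. Distance in frame 2: 4.4.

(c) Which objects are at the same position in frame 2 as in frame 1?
none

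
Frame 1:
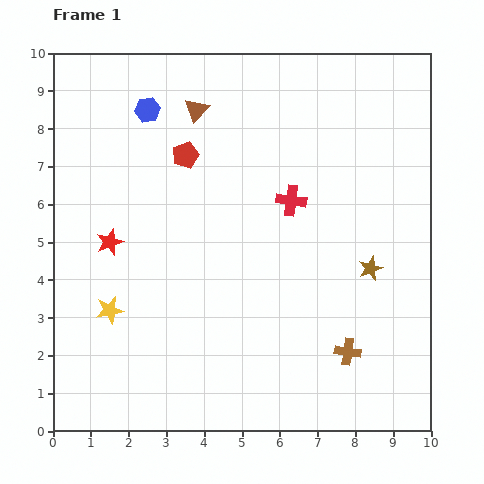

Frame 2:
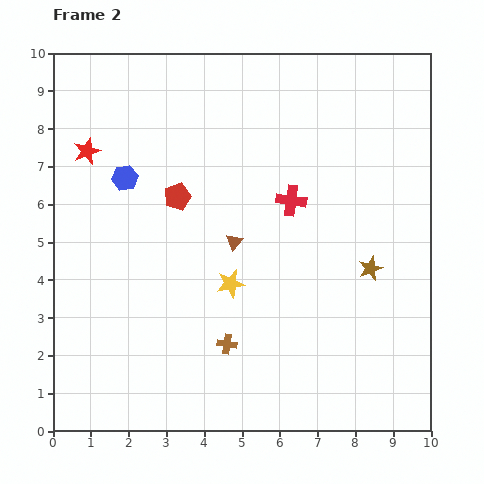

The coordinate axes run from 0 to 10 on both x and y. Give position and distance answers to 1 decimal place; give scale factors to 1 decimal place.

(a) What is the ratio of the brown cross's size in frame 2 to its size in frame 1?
0.8×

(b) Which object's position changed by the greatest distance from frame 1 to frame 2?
the brown triangle

(moved 3.6; next 3.3)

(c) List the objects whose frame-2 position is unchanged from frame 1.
the brown star, the red cross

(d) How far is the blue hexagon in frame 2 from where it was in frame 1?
1.9

The blue hexagon moved from (2.5, 8.5) to (1.9, 6.7), a distance of √(0.6² + 1.8²) ≈ 1.9.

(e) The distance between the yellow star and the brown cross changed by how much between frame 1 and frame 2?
-4.8

Distance in frame 1: 6.4. Distance in frame 2: 1.6.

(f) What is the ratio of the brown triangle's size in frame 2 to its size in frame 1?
0.7×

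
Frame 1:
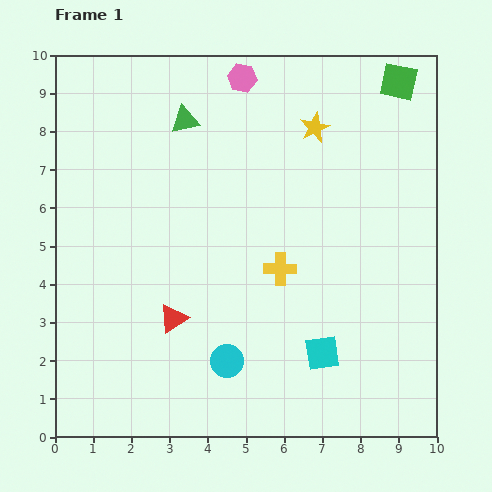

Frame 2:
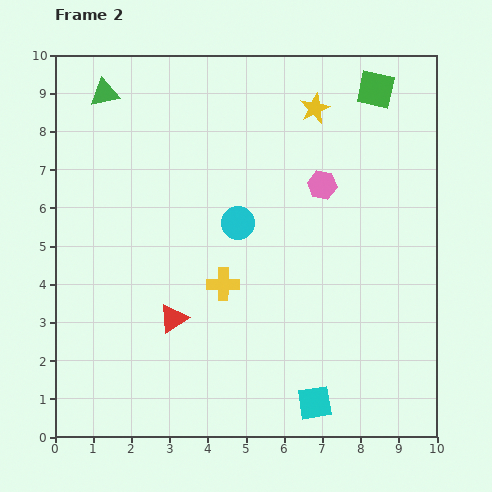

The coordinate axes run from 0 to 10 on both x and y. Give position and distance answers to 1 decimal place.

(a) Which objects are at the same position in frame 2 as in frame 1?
the red triangle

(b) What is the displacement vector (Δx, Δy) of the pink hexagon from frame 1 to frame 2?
(2.1, -2.8)

The pink hexagon was at (4.9, 9.4) in frame 1 and (7.0, 6.6) in frame 2.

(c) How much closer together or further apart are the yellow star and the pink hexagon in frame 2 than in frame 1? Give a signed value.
-0.3

Distance in frame 1: 2.3. Distance in frame 2: 2.0.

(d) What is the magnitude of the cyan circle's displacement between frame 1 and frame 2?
3.6

The cyan circle moved from (4.5, 2.0) to (4.8, 5.6), a distance of √(0.3² + 3.6²) ≈ 3.6.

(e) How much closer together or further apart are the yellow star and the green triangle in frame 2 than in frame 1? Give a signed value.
+2.1

Distance in frame 1: 3.4. Distance in frame 2: 5.5.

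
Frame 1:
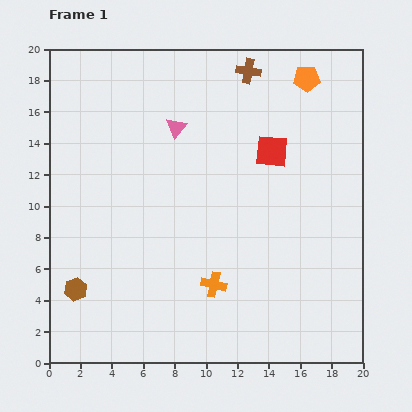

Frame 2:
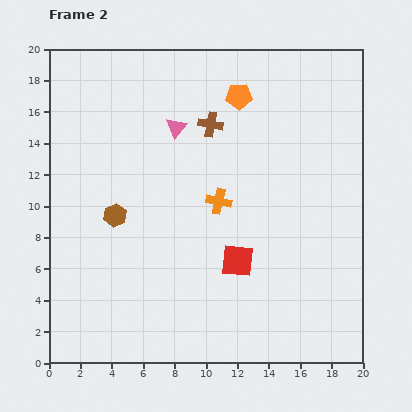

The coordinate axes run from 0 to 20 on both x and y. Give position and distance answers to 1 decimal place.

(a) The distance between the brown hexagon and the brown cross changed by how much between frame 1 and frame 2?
-9.3

Distance in frame 1: 17.7. Distance in frame 2: 8.4.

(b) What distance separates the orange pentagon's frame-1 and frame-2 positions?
4.4

The orange pentagon moved from (16.4, 18.1) to (12.1, 17.0), a distance of √(4.3² + 1.1²) ≈ 4.4.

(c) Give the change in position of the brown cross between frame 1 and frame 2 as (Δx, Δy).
(-2.4, -3.4)

The brown cross was at (12.7, 18.6) in frame 1 and (10.3, 15.2) in frame 2.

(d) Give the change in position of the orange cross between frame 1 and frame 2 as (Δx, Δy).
(0.3, 5.3)

The orange cross was at (10.5, 5.0) in frame 1 and (10.8, 10.3) in frame 2.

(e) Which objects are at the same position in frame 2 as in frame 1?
the pink triangle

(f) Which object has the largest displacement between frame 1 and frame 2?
the red square

(moved 7.3; next 5.3)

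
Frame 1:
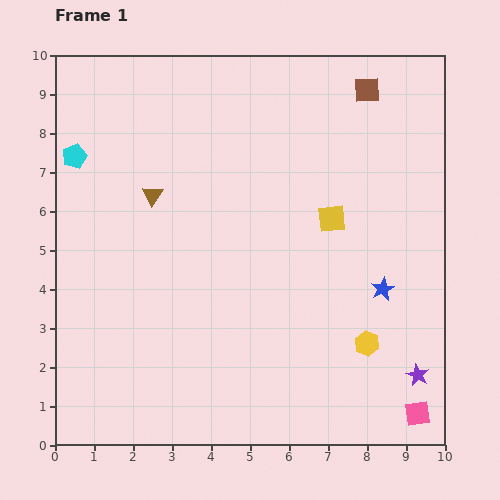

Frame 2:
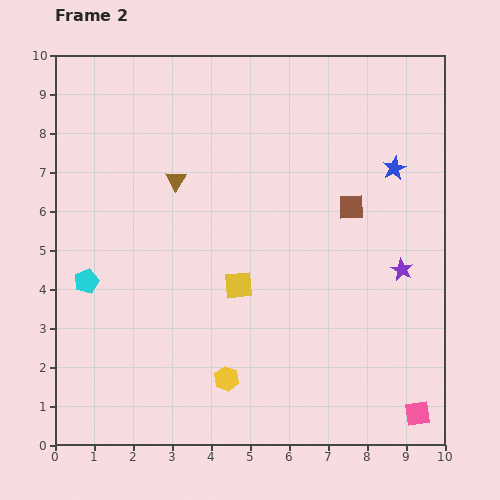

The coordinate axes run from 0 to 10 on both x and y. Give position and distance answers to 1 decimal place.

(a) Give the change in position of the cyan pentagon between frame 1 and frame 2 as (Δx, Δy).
(0.3, -3.2)

The cyan pentagon was at (0.5, 7.4) in frame 1 and (0.8, 4.2) in frame 2.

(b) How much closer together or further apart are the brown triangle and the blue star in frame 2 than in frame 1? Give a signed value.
-0.8

Distance in frame 1: 6.4. Distance in frame 2: 5.6.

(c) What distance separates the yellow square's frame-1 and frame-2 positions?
2.9

The yellow square moved from (7.1, 5.8) to (4.7, 4.1), a distance of √(2.4² + 1.7²) ≈ 2.9.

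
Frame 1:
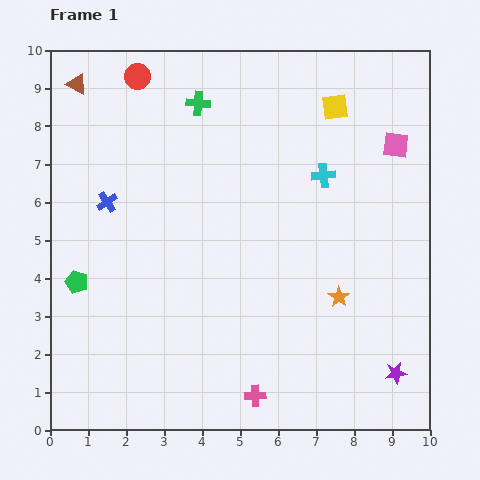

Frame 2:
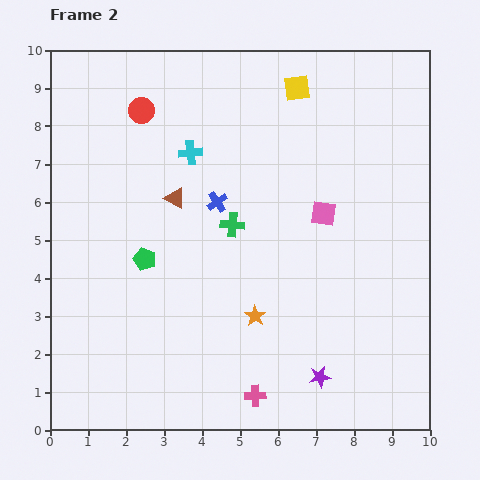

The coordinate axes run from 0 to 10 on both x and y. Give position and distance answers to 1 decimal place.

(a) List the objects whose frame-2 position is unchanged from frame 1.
the pink cross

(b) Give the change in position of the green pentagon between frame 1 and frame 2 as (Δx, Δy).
(1.8, 0.6)

The green pentagon was at (0.7, 3.9) in frame 1 and (2.5, 4.5) in frame 2.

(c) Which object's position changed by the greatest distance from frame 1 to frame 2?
the brown triangle

(moved 4.0; next 3.6)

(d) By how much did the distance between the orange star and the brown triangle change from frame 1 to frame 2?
-5.2

Distance in frame 1: 8.9. Distance in frame 2: 3.7.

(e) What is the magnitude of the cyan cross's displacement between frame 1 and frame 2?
3.6

The cyan cross moved from (7.2, 6.7) to (3.7, 7.3), a distance of √(3.5² + 0.6²) ≈ 3.6.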